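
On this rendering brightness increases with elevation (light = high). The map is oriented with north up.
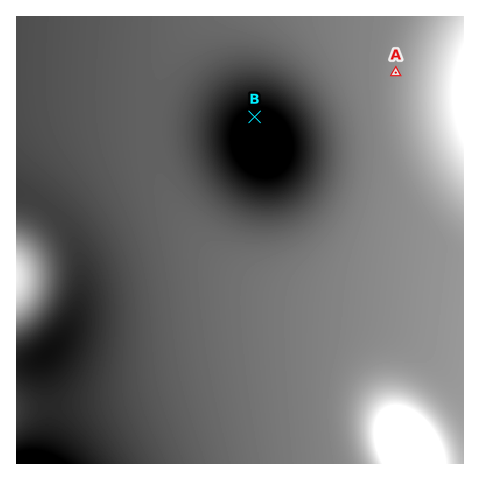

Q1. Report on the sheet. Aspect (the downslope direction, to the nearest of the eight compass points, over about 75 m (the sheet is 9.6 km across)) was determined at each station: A W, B S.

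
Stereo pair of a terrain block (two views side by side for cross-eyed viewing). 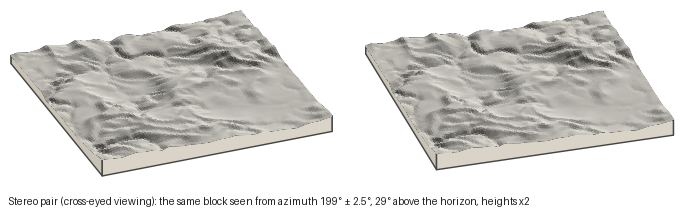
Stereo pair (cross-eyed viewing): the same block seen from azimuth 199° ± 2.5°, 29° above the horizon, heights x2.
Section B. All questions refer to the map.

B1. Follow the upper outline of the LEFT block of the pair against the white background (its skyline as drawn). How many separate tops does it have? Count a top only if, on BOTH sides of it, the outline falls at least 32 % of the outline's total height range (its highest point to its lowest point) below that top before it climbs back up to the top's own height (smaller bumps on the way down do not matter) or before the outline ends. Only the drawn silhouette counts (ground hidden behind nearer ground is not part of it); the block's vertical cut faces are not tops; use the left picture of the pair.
1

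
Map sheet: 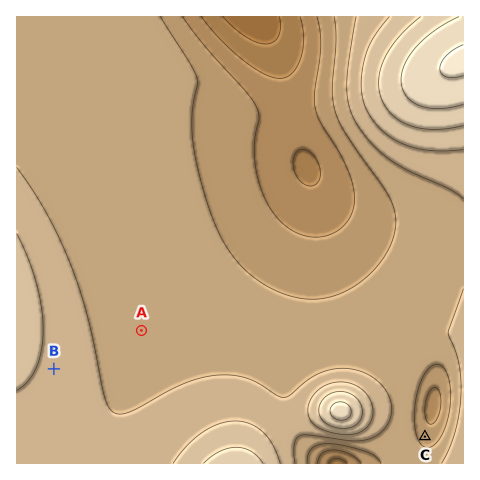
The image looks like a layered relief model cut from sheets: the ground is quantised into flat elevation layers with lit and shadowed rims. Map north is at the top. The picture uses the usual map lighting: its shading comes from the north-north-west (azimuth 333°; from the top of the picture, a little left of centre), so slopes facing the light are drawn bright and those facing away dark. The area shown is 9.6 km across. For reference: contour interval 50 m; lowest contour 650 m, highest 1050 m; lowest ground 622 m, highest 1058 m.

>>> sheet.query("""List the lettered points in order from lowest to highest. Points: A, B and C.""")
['C', 'A', 'B']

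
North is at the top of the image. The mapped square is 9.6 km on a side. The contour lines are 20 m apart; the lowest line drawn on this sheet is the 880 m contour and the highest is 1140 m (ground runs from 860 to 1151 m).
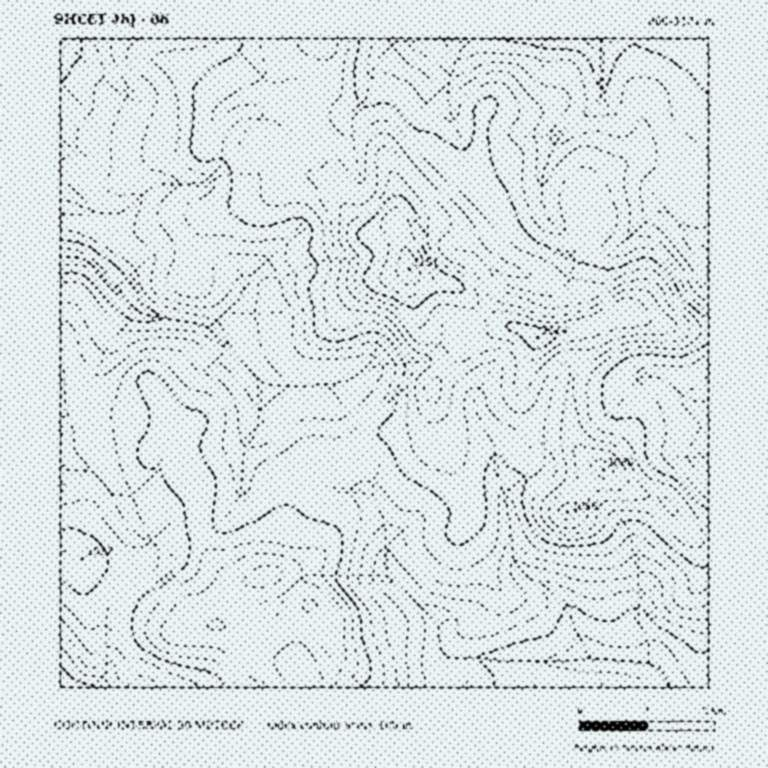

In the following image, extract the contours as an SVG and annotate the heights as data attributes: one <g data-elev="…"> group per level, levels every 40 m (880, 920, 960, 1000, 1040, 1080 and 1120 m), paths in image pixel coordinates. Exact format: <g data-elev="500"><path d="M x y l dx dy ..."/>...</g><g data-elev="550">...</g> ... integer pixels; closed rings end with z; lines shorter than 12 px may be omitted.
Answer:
<g data-elev="880"><path d="M649 687l-7-7-10-4-62-6-20-5-5-4 4-3 18-8 12-14 7 1 19 8 11 2 19-1 13-5 6-1 8 3 9 8 19 36"/><path d="M60 248l17 3 13 6 24 21 6 9 1 7-1 1-6-3-20-20-8-5-12-3-14 1"/><path d="M613 39l-7 10-5 2-8-4-9-8"/></g><g data-elev="920"><path d="M425 687l-4-26 4-32-5-20 0-4 5-1 12 3 16 7 4 5 1 13 5 5 10 1 13-1 22-7 36-18 3-5 1-5-2-7-6-10 0-2 2-1 12 2 40 15 9 0 20-7 22-2 5 5 8 17 7 7 32 14 11 0"/><path d="M60 648l7 5 9 15 5 5 6 2 16 2 3 3 4 7"/><path d="M708 272l-7-6-10-14-7-13-5-12 2-3 1 0 17 4 9-3"/><path d="M60 228l29 10 42 26 5 7 7 20 10 10 37 13 26 6 4 5 9 20-1 2-4 0-20-12-15-4-20-1-46 1-9-7-23-31-7-8-10-3-14 2"/><path d="M60 179l27 22 7 9-5 4-29 3"/><path d="M708 152l-7-8-15-10-9-8-5-10-5-24-6-9-7-4-16-2-10 4-4 7-4 19-5 7-27 2-3-2 1-16-2-11-5-19-7-6-8-2-19 1-22-6-33-2-11 0-20 6-5-2-3-4-5-9-1-5"/><path d="M96 39l0 7 7 22 0 8-8 12-2 17-2 7-13 17-3 22-4 5-11 5"/></g><g data-elev="960"><path d="M395 687l2-9-1-10-9-32-3-22-5-9-16-15-4-10 4-25 3-10 12-15 9-6 6 1 7 5 3 4 4 14 4 7 21 23 10 6 17 2 20-2 17 6 4 0 1-3-2-14 0-8 9-26 4-4 3 1 10 15 7 6 39 9 22 3 17-1 11-3 12-9 5-1 5 1 17 8 10 9 4 9-1 17 4 6 7 3 8 1 16-5"/><path d="M60 620l9 6 21 27 4 1 12-7 8 1 6 5 13 20 19 7 12 7"/><path d="M708 485l-9-8-11-19 1-8 10-19 1-6-3-6-13-14-4-9 3-5 16-4 9-11"/><path d="M60 363l4 9 2 34 7 22 2 20 3 7 8 8 2 6-16 17-12 6"/><path d="M708 300l-7-2-7-6-12-25-22-24-10-6-18 0-3-2 1-22-6-27 0-8 4-14-3-5-32-12-12 0-9 4-6 5-9 10-12 17-3 2-2-1-3-8 0-25-3-17 2-7 6-12 1-5-3-5-13-12-12-15-10-6-14 0-17 7-22 13-5 1-26-22-14-9-16-16-2-7"/><path d="M135 39l-8 12 0 10 6 9 20 15 4 10-1 10-12 34-2 15 1 9 5 5 24 8 5 4 2 3-2 3-14 14-5 13 1 9 12 17 3 10-1 12-7 18 2 9 7 5 10 3 11 2 8-1 4-3 4-5 1-6 1-17 2-5 4-4 11-3 32 2 5 3 9 15 6 20 9 17 1 9 0 22 6 11 6 4 12 2 26-1 28-3 5 2 5 5 2 5 0 5-16 26-11 11-10 8-12 3-22-1-12 2-8 4-21 16-11 5-10 2-5-2-4-6-5-32-7-17-10-10-22-11-12-16-8-4-10-2-22 2-14 6-25 18-8 2-7-4-5-7-14-38-5-5-7 0"/></g><g data-elev="1000"><path d="M362 687l8-10 0-12-7-26-4-27-6-10-14-17-3-7 6-30 0-10-3-7-7-6-22-6-18-12-7-2-7 2-25 15-20 9-9 2-7-2-3-5-1-7 3-29-1-10-3-8-10-17-2-7 1-8 6-15 0-7-5-5-15-5-5-3-25-30-5-3-7 0-6 4-2 6 2 7 9 19 2 13-3 9-9 17 0 11 3 5 4 5 5 1 7 0 3 2 8 14 14 17 2 7 6 39-2 12-5 8-38 27-7 7-5 15 0 17 5 10 11 9 20 9 42 10 8 6 5 9"/><path d="M60 578l16 14 5 2 5 0 6-5 10-11 5-8 1-7-4-15-12-11-21-10-4 1-7 7"/><path d="M708 509l-11-6-18-21-28-15-5-10-1-24-3-10-7-5-19 1-8-3-5-8-1-17 1-10 4-7 8-9 12-7 16-4 39 2 9-3 17-9"/><path d="M708 317l-7-3-17-13-4-7-10-19-10-10-8-6-10-1-26 10-11 1-31-8-36-19-11-8-8-12-9-24-14-25-4-12-4-29 2-8 7-17 0-5-2-4-5-1-5 1-10 7-1 5 0 17-1 10-5 10-5 3-7-2-22-14-20-6-7-6-12-14-5-4-9-1-15 4-5-1-4-8-3-20 1-13 4-19 0-7"/><path d="M244 39l-7 15-23 12-19 19-2 7 1 20-4 34 1 6 4 6 6 3 6 1 12-4 4 1 3 4 4 8 2 10-3 27 2 5 9 7 10 5 8 1 13-1 26-7 7 1 5 4 3 9-3 18 7 12 1 5-7 17-1 7 4 17 1 20 5 9 8 3 12 1 10-2 17-6 10-1 7 4 5 4 15 20 2 9-5 17-4 18-4 10-12 14-1 7 9 11 10 19 7 10 31 19 11 12 3 10-4 17 3 8 7 4 7-1 13-8 7-8 3-17-2-27 1-10 6-15 4-4 3 0 3 2 8 10 16 10 1 3-4 17 3 15 8 19 11 9 10 4 12 2 30-2 12-5 9-13 4-3 7-2 9 0 10 4 13 13 31 25 10 4 7-1"/></g><g data-elev="1040"><path d="M335 687l11-29-2-37-3-12-7-9-11-10-20-10-2-3 0-10-4-5-19-7-17-2-15 3-22 11-5 5-7 11-6 7-7 3-14 3-5 3-17 24-3 9 3 7 9 5 10 2 29 1 12 4 6 5 17 19 19 12"/><path d="M559 533l15 1 15-5 6-6 4-16 6-5 8-2 24 0 12-3 1-1-12-16-11-23-5-7-9-5-21-7-9-8-4-11-5-25-1-12 2-6 15-14 21-13 12-5 17-3 32 1 10-3 8-7 0-5-2-6-19-16-10-20-5-3-7-3-9 1-13 3-39 19-30 6-14-2-35-13-6-4-5-5-5-12 0-4 24 9 13 1 3-2-1-2-32-17-12-9-21-35-36-33-37-44-5-3-7 0-5 3-5 5-4 11-1 26-4 5-7-3-16-21-6-3-3 1-6 9-14 5-2 5 9 11 15 35 2 22 8 20-4 20 2 12 4 9 6 4 26 4 13 6 8 8 14 20 21 12 1 5-13 13-4 9 4 25 5 9 5 2 5 0 11-4 4-7 3-20 4-9 9-8 20-11 10-2 6 3 2 6-1 19 2 10 6 9 10 5 7-1 6-6 14-29 7-9 8-5 6 2 2 5 0 7-3 12-6 47 1 12 4 19 0 8-5 9-16 15-4 10 0 7 4 8 7 5z"/><path d="M670 514l4 2 3-2 0-5-2-5-8-6-8 0 1 4z"/><path d="M303 39l-5 5 2 5 12 8 12 3 7-2 4-5 3-7-1-7"/></g><g data-elev="1080"><path d="M563 519l8 1 4-4 1-7-4-5-6 0-7 5 0 6z"/><path d="M600 477l11 0 3-2 0-5-3-5-4-3-11-2-5 3-1 6 4 5z"/><path d="M531 360l8-1 17-12 10-4 25-6 24-7 32-5 4-4 0-3-11-16-5-3-7-1-10 2-27 15-32 8-17-1-34-10-12 0-8 1-2 7 1 10 1 5 5 3 21 5 4 4 9 11z"/><path d="M416 327l4 0 4-2 9-15 6-5 8-1 19 4 8 0 4-2 0-6-4-14-6-8-26-13-8-8-6-15 0-24-2-8-21-28-8-8-5-3-3 3-4 16-8 13-9 9-14 7-4 4-3 7 0 9 3 6 9 14-5 20 1 5 3 5 10 7 27 11z"/></g><g data-elev="1120"><path d="M408 296l6 0 8-5 10-8 1-5-13-24-14-39-4-6-7-2-8 6-6 10 0 6 7 10 1 8-2 10-8 22 6 7z"/></g>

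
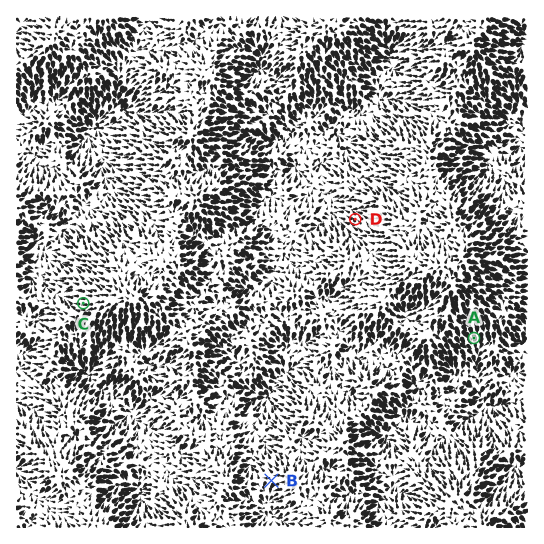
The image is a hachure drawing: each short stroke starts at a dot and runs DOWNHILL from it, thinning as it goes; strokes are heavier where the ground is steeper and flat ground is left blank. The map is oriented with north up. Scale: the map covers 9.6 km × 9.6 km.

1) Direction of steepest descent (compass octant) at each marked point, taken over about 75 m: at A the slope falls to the S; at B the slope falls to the SW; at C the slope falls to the W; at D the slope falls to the NW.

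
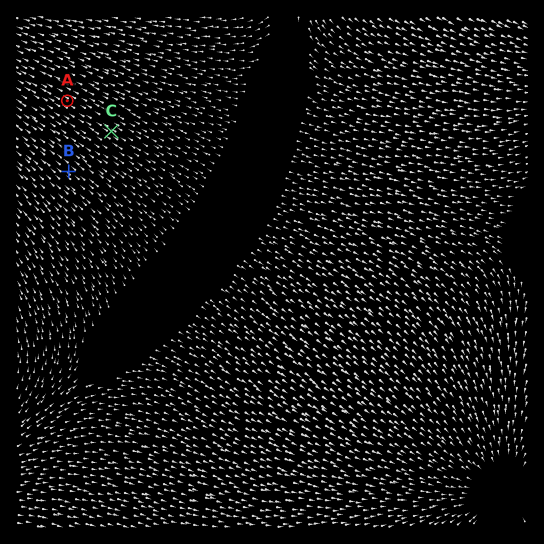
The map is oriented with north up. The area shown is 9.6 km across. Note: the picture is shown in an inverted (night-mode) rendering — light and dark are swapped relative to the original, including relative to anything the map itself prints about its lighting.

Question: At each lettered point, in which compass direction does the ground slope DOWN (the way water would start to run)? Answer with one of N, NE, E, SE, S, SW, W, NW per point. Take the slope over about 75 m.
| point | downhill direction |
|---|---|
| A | NW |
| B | NW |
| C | NW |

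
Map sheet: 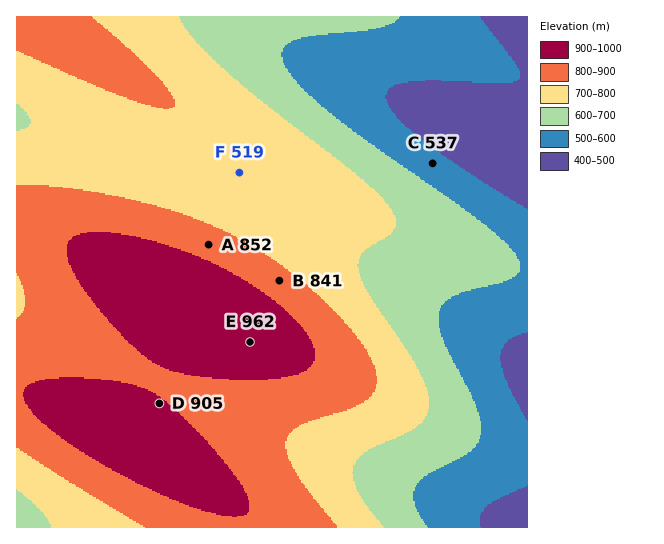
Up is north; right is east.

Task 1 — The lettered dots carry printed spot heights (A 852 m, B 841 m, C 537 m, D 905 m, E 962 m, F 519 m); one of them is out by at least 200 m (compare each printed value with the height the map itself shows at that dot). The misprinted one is F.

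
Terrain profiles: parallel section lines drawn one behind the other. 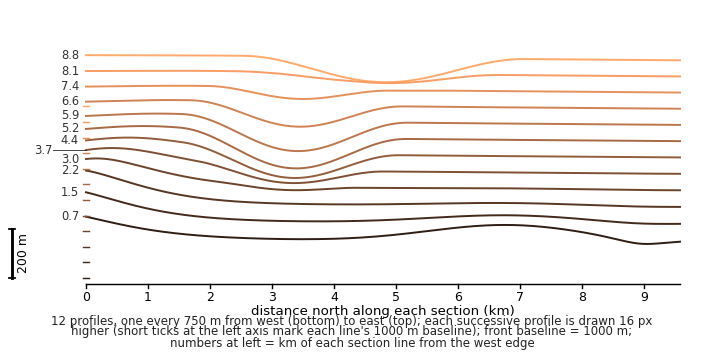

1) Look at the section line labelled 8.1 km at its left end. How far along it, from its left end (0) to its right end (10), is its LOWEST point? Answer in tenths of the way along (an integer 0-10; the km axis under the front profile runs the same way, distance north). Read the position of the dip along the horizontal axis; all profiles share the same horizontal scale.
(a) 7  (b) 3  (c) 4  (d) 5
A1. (d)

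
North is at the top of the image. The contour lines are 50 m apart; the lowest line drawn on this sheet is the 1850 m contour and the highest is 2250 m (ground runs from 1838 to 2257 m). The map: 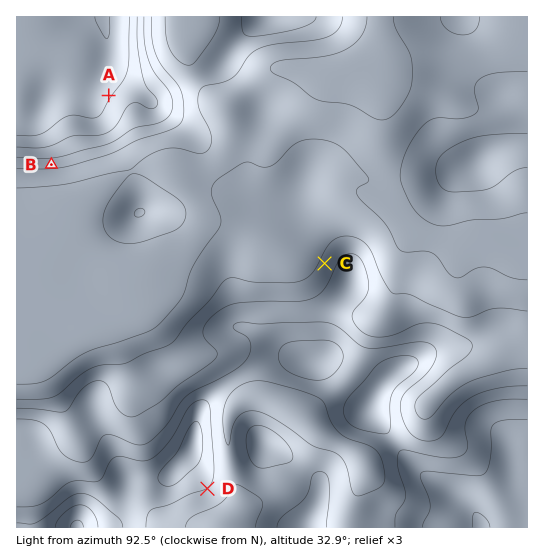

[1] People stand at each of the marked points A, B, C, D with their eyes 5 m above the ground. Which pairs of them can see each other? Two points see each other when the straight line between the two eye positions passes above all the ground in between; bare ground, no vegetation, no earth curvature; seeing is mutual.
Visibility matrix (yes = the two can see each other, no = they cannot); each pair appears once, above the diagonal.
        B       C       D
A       no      yes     no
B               yes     no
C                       no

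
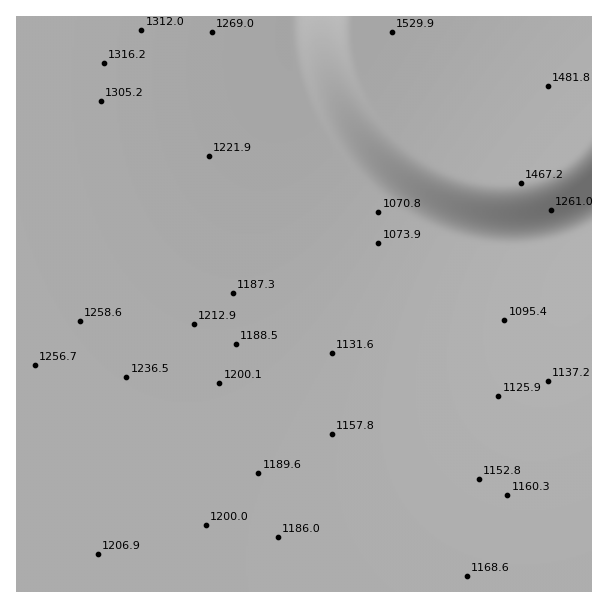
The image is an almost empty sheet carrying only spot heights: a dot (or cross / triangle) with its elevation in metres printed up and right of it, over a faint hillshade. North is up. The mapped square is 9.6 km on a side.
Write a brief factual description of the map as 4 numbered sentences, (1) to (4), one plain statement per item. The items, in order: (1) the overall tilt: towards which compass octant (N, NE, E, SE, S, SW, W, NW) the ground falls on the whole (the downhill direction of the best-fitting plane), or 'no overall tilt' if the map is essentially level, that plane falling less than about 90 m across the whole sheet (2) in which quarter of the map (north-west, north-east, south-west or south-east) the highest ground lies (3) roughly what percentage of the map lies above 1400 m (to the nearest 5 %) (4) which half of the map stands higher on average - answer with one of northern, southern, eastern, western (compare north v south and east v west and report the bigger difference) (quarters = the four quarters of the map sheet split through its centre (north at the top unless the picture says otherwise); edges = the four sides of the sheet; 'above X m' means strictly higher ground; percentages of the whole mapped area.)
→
(1) Overall the map slopes down towards the south.
(2) The highest ground is in the north-east quarter.
(3) Roughly 10 % of the ground is higher than 1400 m.
(4) On average the northern half of the map is the higher ground.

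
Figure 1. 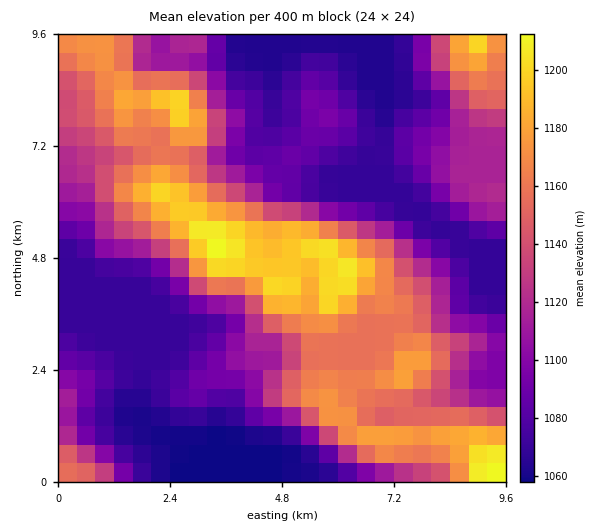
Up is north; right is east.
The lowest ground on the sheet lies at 1060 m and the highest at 1215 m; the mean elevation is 1120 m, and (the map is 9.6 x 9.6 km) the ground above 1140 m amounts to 32.7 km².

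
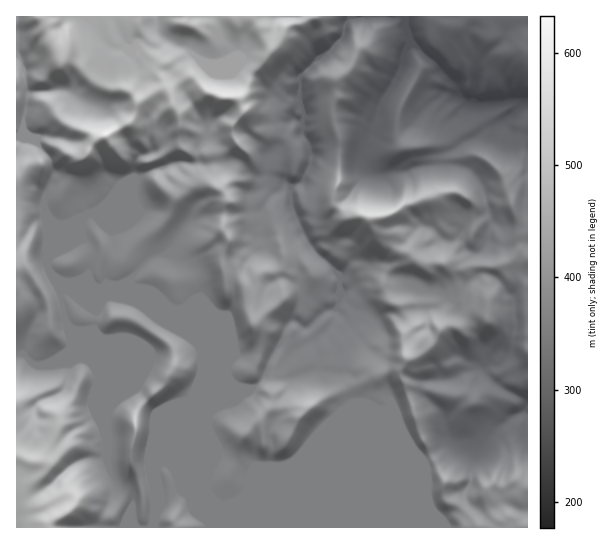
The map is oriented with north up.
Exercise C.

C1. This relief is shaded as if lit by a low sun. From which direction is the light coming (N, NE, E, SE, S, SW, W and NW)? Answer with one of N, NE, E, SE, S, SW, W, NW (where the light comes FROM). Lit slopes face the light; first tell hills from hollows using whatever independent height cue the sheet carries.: N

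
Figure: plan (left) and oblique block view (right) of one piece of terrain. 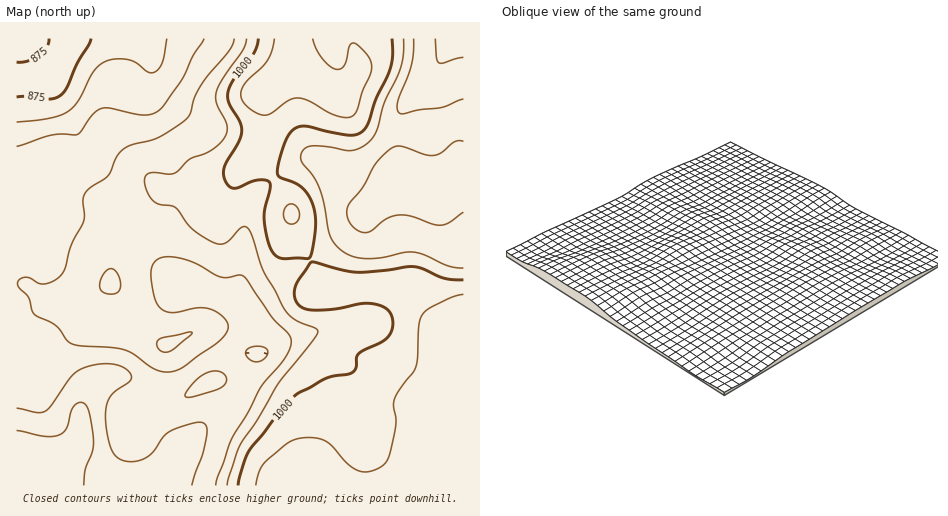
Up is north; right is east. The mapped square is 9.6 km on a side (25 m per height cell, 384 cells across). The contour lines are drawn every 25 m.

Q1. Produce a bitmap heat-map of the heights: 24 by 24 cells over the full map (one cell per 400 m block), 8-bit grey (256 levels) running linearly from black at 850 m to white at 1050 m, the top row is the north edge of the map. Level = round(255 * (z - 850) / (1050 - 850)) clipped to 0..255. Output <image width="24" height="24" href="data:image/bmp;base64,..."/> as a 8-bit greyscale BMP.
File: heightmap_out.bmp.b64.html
<image width="24" height="24" href="data:image/bmp;base64,Qk12BgAAAAAAADYEAAAoAAAAGAAAABgAAAABAAgAAAAAAEACAAATCwAAEwsAAAABAAAAAAAAAAAAAAEBAQACAgIAAwMDAAQEBAAFBQUABgYGAAcHBwAICAgACQkJAAoKCgALCwsADAwMAA0NDQAODg4ADw8PABAQEAAREREAEhISABMTEwAUFBQAFRUVABYWFgAXFxcAGBgYABkZGQAaGhoAGxsbABwcHAAdHR0AHh4eAB8fHwAgICAAISEhACIiIgAjIyMAJCQkACUlJQAmJiYAJycnACgoKAApKSkAKioqACsrKwAsLCwALS0tAC4uLgAvLy8AMDAwADExMQAyMjIAMzMzADQ0NAA1NTUANjY2ADc3NwA4ODgAOTk5ADo6OgA7OzsAPDw8AD09PQA+Pj4APz8/AEBAQABBQUEAQkJCAENDQwBEREQARUVFAEZGRgBHR0cASEhIAElJSQBKSkoAS0tLAExMTABNTU0ATk5OAE9PTwBQUFAAUVFRAFJSUgBTU1MAVFRUAFVVVQBWVlYAV1dXAFhYWABZWVkAWlpaAFtbWwBcXFwAXV1dAF5eXgBfX18AYGBgAGFhYQBiYmIAY2NjAGRkZABlZWUAZmZmAGdnZwBoaGgAaWlpAGpqagBra2sAbGxsAG1tbQBubm4Ab29vAHBwcABxcXEAcnJyAHNzcwB0dHQAdXV1AHZ2dgB3d3cAeHh4AHl5eQB6enoAe3t7AHx8fAB9fX0Afn5+AH9/fwCAgIAAgYGBAIKCggCDg4MAhISEAIWFhQCGhoYAh4eHAIiIiACJiYkAioqKAIuLiwCMjIwAjY2NAI6OjgCPj48AkJCQAJGRkQCSkpIAk5OTAJSUlACVlZUAlpaWAJeXlwCYmJgAmZmZAJqamgCbm5sAnJycAJ2dnQCenp4An5+fAKCgoAChoaEAoqKiAKOjowCkpKQApaWlAKampgCnp6cAqKioAKmpqQCqqqoAq6urAKysrACtra0Arq6uAK+vrwCwsLAAsbGxALKysgCzs7MAtLS0ALW1tQC2trYAt7e3ALi4uAC5ubkAurq6ALu7uwC8vLwAvb29AL6+vgC/v78AwMDAAMHBwQDCwsIAw8PDAMTExADFxcUAxsbGAMfHxwDIyMgAycnJAMrKygDLy8sAzMzMAM3NzQDOzs4Az8/PANDQ0ADR0dEA0tLSANPT0wDU1NQA1dXVANbW1gDX19cA2NjYANnZ2QDa2toA29vbANzc3ADd3d0A3t7eAN/f3wDg4OAA4eHhAOLi4gDj4+MA5OTkAOXl5QDm5uYA5+fnAOjo6ADp6ekA6urqAOvr6wDs7OwA7e3tAO7u7gDv7+8A8PDwAPHx8QDy8vIA8/PzAPT09AD19fUA9vb2APf39wD4+PgA+fn5APr6+gD7+/sA/Pz8AP39/QD+/v4A////ACUmKzxOU1RWWmB0pNPm7O3r5uHj5uzz+SgpLThMYGNcW15pksbd5+nn39rc5e/y8jY7OTZOcHVlXFxkf63M2+De2NXZ4+vr6VFVRzpTdXpxaWNkcI63zNLV09LZ4OXl5WppUkJTbHV3e3lzcnygvcbNz83X4OHk53t5ZFNSXGdxeH+De3OJrbzCxMbQ3eDn8Xp5cWVgY3OIiX16cmVskK63vMHM2eDr+Hh4e36Ago2dn5KBb2NkepustrrC0N/v+n19goyQkpaWlpqRfHJ0h5ykpqizyN3v+X+CipSXmZSFfIB+dXWDpL3Bvbe8ydjj7YCBiJSen5F8b290dnyVs8rU1M3NztDS1H18gIybnY58c3eBhImmuMDFwb2/w8S3qnd3fImWmY+GhYyVlJS2xcK2opaWnp+Ti3Fxd4OOlpSSlp2koqDC1s2sjYGDiIiDgm1wdX6Kk5aanaWurqrH39SmhHx9gH9+f2lwdn6Jj5ehoqewubPA1cadh316e3x9fmRqb3V9iJihoaaxw8XCvauXkIV7enx9fmVoZmhygo+TmKCqwtPPs56Wl5CAfH5/flxiY2FqdXyCjJOXr8/WvqmqsayPgoOCgEFFTltlaGhseYWOrNDbz8fQ182fhIaEgicmLkhbW1ZYa4CXweLl3t3i5dqtgXh7fxkWGzZOUEpJW3WQvuTr5eTk4+DGkG1pbxwWFShARUE/TWZ7nsnj6Obh3+HUpnNhYi4iFRstNzk8SFtpga7X6OTd3t7TrndgXg=="/>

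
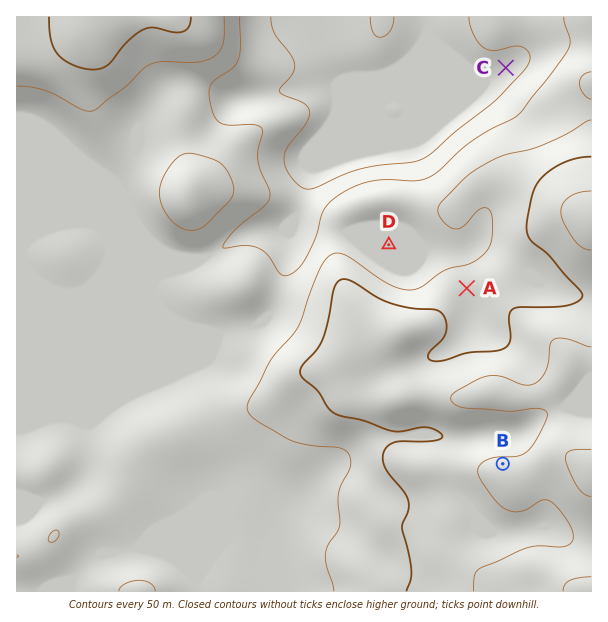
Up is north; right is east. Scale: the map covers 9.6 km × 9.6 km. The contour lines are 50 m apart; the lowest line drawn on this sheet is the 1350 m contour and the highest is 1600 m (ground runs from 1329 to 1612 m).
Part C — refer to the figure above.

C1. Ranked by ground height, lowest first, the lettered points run C D A B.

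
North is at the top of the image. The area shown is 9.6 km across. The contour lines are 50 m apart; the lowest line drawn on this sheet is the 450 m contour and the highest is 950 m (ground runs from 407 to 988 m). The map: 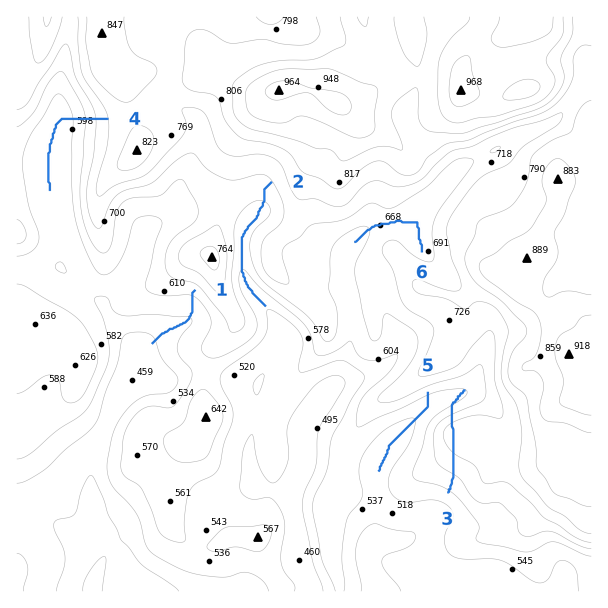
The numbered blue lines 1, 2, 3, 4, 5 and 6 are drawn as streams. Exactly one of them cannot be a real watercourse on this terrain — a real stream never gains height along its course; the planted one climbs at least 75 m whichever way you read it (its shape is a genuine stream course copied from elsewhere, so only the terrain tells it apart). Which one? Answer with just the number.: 3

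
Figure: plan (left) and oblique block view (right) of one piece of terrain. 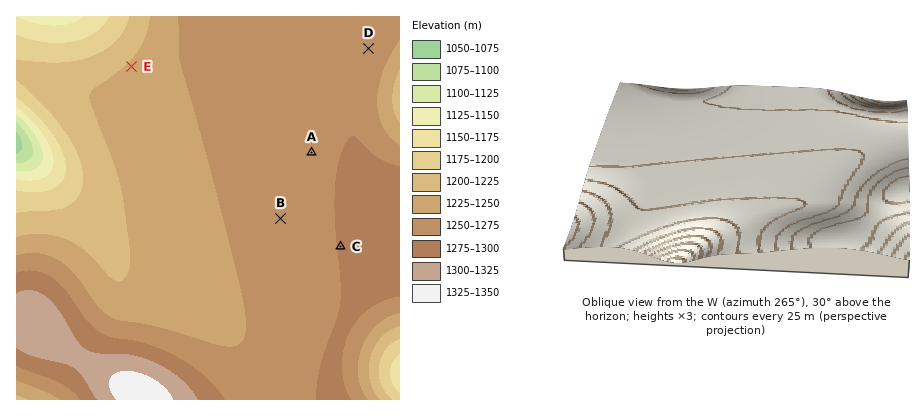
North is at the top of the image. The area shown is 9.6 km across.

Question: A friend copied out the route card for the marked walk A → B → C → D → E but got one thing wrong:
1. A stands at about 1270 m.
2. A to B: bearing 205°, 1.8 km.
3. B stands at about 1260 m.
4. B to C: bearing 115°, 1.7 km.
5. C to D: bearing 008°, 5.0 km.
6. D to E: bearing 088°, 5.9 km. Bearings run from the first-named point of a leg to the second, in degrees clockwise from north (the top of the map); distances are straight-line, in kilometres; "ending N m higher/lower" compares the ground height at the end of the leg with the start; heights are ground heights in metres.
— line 6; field bearing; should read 266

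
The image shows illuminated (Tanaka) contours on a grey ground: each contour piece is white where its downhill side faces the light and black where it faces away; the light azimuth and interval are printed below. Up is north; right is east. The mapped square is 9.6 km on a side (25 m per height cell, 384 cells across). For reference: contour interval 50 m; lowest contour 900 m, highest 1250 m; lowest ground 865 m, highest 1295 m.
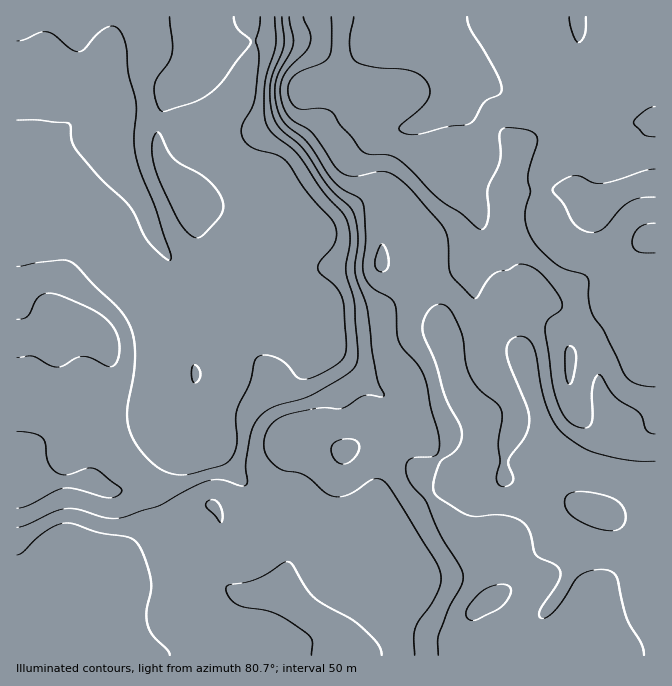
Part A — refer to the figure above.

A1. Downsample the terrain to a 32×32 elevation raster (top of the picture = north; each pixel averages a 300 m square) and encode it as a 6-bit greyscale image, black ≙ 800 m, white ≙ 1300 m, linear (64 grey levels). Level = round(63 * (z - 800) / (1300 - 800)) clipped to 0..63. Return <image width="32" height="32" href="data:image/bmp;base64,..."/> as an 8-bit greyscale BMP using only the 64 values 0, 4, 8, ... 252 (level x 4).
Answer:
<image width="32" height="32" href="data:image/bmp;base64,Qk02CAAAAAAAADYEAAAoAAAAIAAAACAAAAABAAgAAAAAAAAEAAATCwAAEwsAAAABAAAAAAAAAAAAAAEBAQACAgIAAwMDAAQEBAAFBQUABgYGAAcHBwAICAgACQkJAAoKCgALCwsADAwMAA0NDQAODg4ADw8PABAQEAAREREAEhISABMTEwAUFBQAFRUVABYWFgAXFxcAGBgYABkZGQAaGhoAGxsbABwcHAAdHR0AHh4eAB8fHwAgICAAISEhACIiIgAjIyMAJCQkACUlJQAmJiYAJycnACgoKAApKSkAKioqACsrKwAsLCwALS0tAC4uLgAvLy8AMDAwADExMQAyMjIAMzMzADQ0NAA1NTUANjY2ADc3NwA4ODgAOTk5ADo6OgA7OzsAPDw8AD09PQA+Pj4APz8/AEBAQABBQUEAQkJCAENDQwBEREQARUVFAEZGRgBHR0cASEhIAElJSQBKSkoAS0tLAExMTABNTU0ATk5OAE9PTwBQUFAAUVFRAFJSUgBTU1MAVFRUAFVVVQBWVlYAV1dXAFhYWABZWVkAWlpaAFtbWwBcXFwAXV1dAF5eXgBfX18AYGBgAGFhYQBiYmIAY2NjAGRkZABlZWUAZmZmAGdnZwBoaGgAaWlpAGpqagBra2sAbGxsAG1tbQBubm4Ab29vAHBwcABxcXEAcnJyAHNzcwB0dHQAdXV1AHZ2dgB3d3cAeHh4AHl5eQB6enoAe3t7AHx8fAB9fX0Afn5+AH9/fwCAgIAAgYGBAIKCggCDg4MAhISEAIWFhQCGhoYAh4eHAIiIiACJiYkAioqKAIuLiwCMjIwAjY2NAI6OjgCPj48AkJCQAJGRkQCSkpIAk5OTAJSUlACVlZUAlpaWAJeXlwCYmJgAmZmZAJqamgCbm5sAnJycAJ2dnQCenp4An5+fAKCgoAChoaEAoqKiAKOjowCkpKQApaWlAKampgCnp6cAqKioAKmpqQCqqqoAq6urAKysrACtra0Arq6uAK+vrwCwsLAAsbGxALKysgCzs7MAtLS0ALW1tQC2trYAt7e3ALi4uAC5ubkAurq6ALu7uwC8vLwAvb29AL6+vgC/v78AwMDAAMHBwQDCwsIAw8PDAMTExADFxcUAxsbGAMfHxwDIyMgAycnJAMrKygDLy8sAzMzMAM3NzQDOzs4Az8/PANDQ0ADR0dEA0tLSANPT0wDU1NQA1dXVANbW1gDX19cA2NjYANnZ2QDa2toA29vbANzc3ADd3d0A3t7eAN/f3wDg4OAA4eHhAOLi4gDj4+MA5OTkAOXl5QDm5uYA5+fnAOjo6ADp6ekA6urqAOvr6wDs7OwA7e3tAO7u7gDv7+8A8PDwAPHx8QDy8vIA8/PzAPT09AD19fUA9vb2APf39wD4+PgA+fn5APr6+gD7+/sA/Pz8AP39/QD+/v4A////AISEhISEhIB8eHh4eHR0fISMhHx8iJykqKScoKyooJyYhISEhISEgHh0dHR0eHyAhIR8eHiInKyspJyYpKSgmJSEhISEhISAdHR0eICAhISAeHh4eHyQrLSsoJicpKCYlISEiISEhIB4dHh8gISEfHh4eHh4eIScrLConJicnJSUhIiIhISIgHR0fHh4fIB8eHh4eHh8iJykpKCYlJSUlJB8hIiEhIR8dHR8eHR4fHx4eHh4eICUqKiknJSMjJCQjGh4gHx0dHRwdHx8dHR4eHh4eHh8jKCkoKCYkJCYnJSITFhgXFRYYGh0fHxwcHR8fHx4eISUmJCUlJCQmKCglIhITExMTExQVFxsbGhweHyAhHx8kJiQjJCYlJCQkIyIiEhMTExMUExIREhQZHiAgIyUiIiUnJSMkJiQiIiIjJCUSExQUFBQSEA4NEBggISIlJiUjJCQmJSQmJCIjJygpKRMUFBQVExAQDw4QFh4iIyIjIyIhIyclIycmJCksKiosFRUVFRUTDw8RDxAUGBsdHyAgICElJiQkJyYmLy4rLC4XFxcXFxUPDhIREBIVFRUZHB8gISUlJCcoJSgxLiwwMhgZGRgZFg8OEhEPERQTERIWHSEjJiQmKSckKjIvLjQ2GhobGhsXDw8RDw4QEREQDxMdIyYmJCYpJiUrMjExNTYaGxsbGhQODxAPDw8PDw8PFB4jJyUkKCooKCwvMTM0NBkaGhkWEA4QDxAPDg4ODw8UHyQoJyYqKyoqKy0xNTQ0FxgXFRAODxAPEQ8ODxAREhcjKCkoKi0sKyorLjI2NjQTFBQRDg0PDg8RDxAQERIUGicsKSgrLy4sLC8zNDU3NxAQEQ8NDg0NERIQEBERERIYJiwoJyswMS4wNTY1NTg5Dw8PDQ4ODA4TExEQEREREhgmKicoLTIyMDI2NDIzNjkODg0NDg0LERYVEhAQERIVHiYoKC0yMzMxMjQyMjIzNA0NDQ0NCw0UFhQRDxARFB4oKSgsMjQzMzEyMzIyMjIyDg4NDQoKEBQTEQ8QERMaJy4vLzI1NTU0MTI0NDM0NDMPDg0LCQoRExAPEBIUGSMtMTQ1NjY2NjUxMTQ1NTY3Nw4NDQsJChASEA8QFBkkLTAzNjg5OTk4NjMzNTU1Nzg5CgsLCwkKEBMTERARGy0zMzQ1NTY5Ojo4NzY2NTQ0NjgICQkKCgsRFBYUEhEbMDY2NjU1Njg7Ojk4NjY2NTM0NQkJCgsKDBATFRUTEhgoMTQ3OTk5Ozw7OTc2Njc3NDMzCwsMDQsNDxIUFRQTFSErMTc8PDs9Pjs4NzY2ODg1MzMODQ4ODQ0QEhQUExMVIiwxNzo6Oj09OTg3NjY4ODUzMw="/>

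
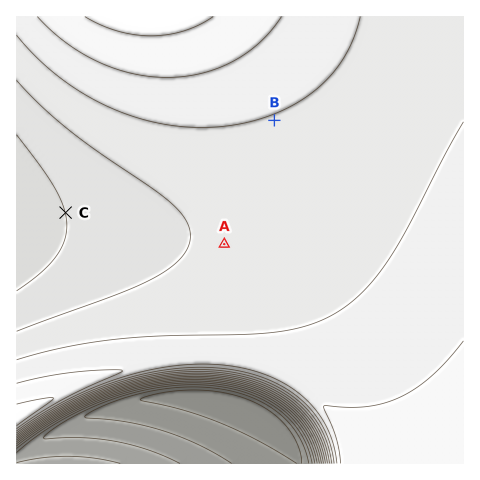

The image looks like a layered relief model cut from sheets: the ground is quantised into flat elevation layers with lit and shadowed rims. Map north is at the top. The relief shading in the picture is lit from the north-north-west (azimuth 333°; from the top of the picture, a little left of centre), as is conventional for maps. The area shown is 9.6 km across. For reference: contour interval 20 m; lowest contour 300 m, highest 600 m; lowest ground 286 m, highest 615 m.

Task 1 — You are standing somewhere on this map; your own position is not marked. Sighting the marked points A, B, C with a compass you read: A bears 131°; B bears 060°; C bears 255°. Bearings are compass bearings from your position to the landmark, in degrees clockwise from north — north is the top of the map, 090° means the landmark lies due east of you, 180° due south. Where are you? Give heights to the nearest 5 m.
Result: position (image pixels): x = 159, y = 187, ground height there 540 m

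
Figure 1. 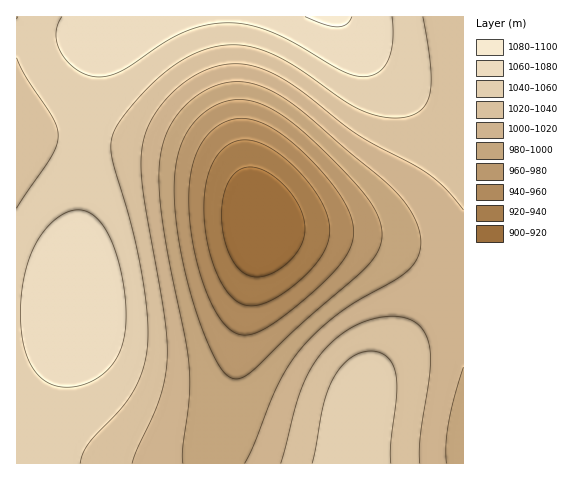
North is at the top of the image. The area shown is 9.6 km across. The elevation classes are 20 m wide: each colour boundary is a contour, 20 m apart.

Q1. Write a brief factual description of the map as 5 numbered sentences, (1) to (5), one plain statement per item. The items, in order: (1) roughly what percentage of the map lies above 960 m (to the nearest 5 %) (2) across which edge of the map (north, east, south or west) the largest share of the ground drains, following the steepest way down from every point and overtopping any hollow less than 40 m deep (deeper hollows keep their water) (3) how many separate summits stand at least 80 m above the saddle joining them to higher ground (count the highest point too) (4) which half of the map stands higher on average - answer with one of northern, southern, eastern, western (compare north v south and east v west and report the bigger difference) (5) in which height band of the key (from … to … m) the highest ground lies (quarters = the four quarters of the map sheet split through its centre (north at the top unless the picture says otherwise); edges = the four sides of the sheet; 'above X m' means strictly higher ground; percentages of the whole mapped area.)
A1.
(1) Roughly 85 % of the ground is higher than 960 m.
(2) Most of the ground drains across the southern edge.
(3) 1 summit rises at least 80 m above its surroundings.
(4) On average the western half of the map is the higher ground.
(5) The highest ground lies in the 1080–1100 m band.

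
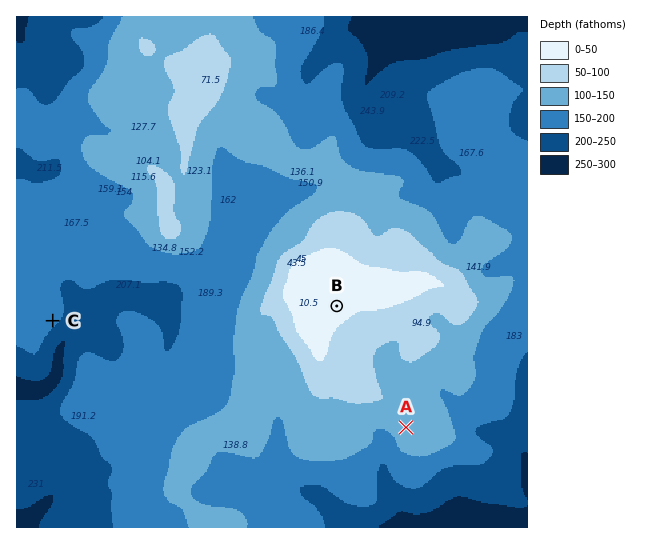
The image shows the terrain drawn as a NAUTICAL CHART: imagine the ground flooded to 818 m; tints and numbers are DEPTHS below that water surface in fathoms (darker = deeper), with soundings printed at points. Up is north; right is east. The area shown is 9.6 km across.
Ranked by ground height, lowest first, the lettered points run C A B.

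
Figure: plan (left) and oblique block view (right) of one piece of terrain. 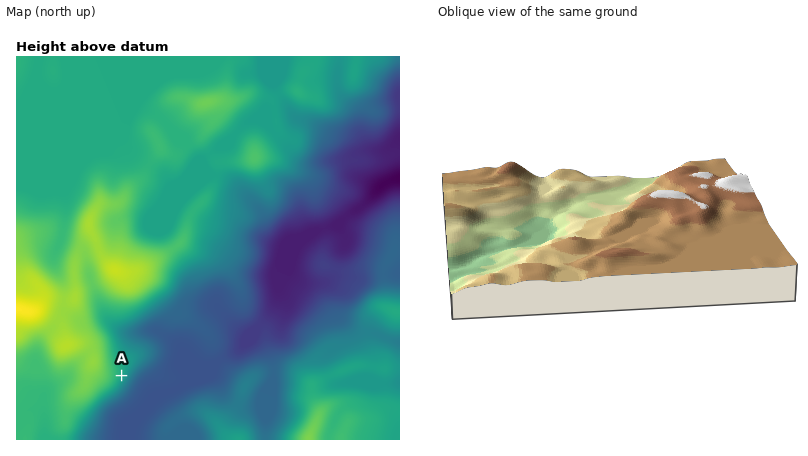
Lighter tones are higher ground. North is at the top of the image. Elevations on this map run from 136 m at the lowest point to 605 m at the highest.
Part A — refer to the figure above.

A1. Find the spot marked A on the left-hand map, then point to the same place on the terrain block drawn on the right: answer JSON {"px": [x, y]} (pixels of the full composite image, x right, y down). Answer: {"px": [656, 180]}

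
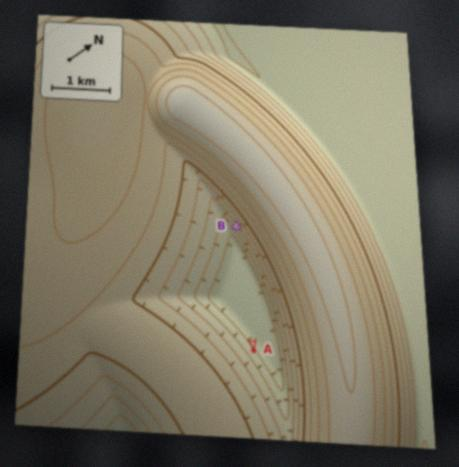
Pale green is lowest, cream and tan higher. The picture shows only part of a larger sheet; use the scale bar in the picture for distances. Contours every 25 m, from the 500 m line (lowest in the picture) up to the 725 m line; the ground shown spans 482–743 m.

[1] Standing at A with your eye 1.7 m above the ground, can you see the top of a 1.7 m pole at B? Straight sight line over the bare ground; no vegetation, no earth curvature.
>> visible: true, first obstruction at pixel None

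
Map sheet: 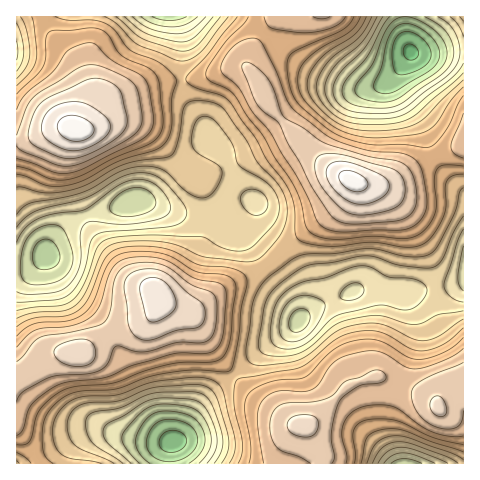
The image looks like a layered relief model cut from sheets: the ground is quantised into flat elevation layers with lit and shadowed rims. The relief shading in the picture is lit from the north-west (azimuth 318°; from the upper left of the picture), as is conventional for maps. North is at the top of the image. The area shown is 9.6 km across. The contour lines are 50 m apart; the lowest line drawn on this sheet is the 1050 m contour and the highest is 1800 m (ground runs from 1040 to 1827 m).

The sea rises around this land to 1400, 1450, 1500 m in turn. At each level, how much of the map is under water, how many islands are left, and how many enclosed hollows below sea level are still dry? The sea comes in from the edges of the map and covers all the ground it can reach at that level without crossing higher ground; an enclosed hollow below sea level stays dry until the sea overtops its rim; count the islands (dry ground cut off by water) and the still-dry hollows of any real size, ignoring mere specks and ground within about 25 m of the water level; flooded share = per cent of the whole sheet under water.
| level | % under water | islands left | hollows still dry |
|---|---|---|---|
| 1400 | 30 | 0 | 0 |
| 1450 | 40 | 0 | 0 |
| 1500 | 50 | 0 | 0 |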